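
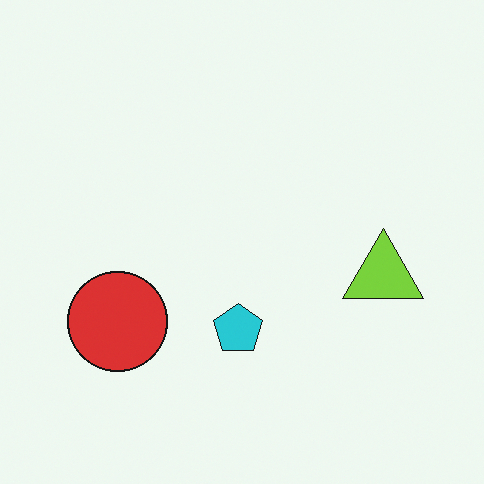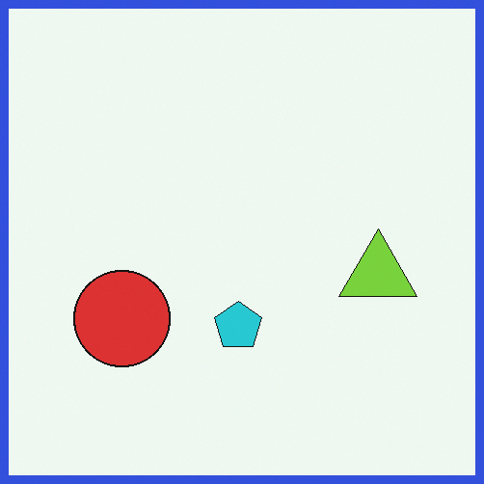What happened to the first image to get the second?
Framed with a blue border.

A solid blue frame runs around the edge of the second image, with the content slightly shrunk inside it.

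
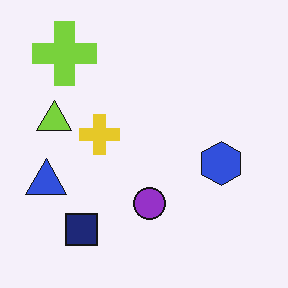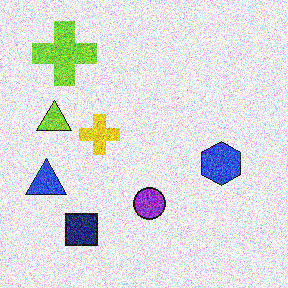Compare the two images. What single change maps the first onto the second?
The second image is the first degraded with a thick layer of grain.

Random speckle covers the whole image, including the flat background.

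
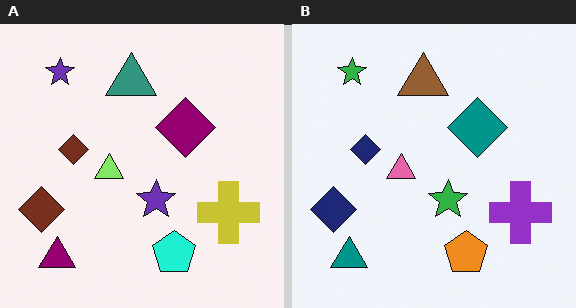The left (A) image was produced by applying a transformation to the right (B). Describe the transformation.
The image was hue-shifted by a moderate amount.

Every shape's color has rotated by the same amount around the hue wheel — a uniform hue shift.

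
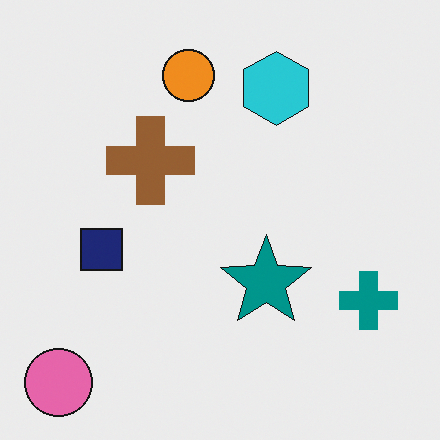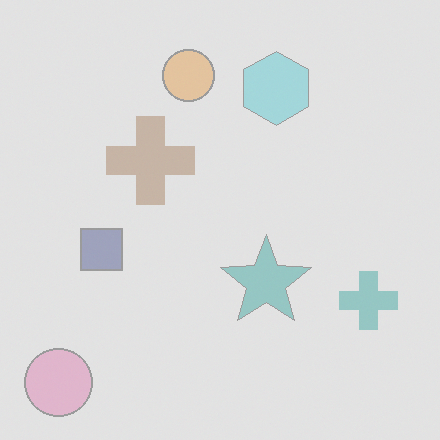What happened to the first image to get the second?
The transformation is: given much lower contrast.

Tones are pushed toward mid-grey across the whole image — a global contrast change.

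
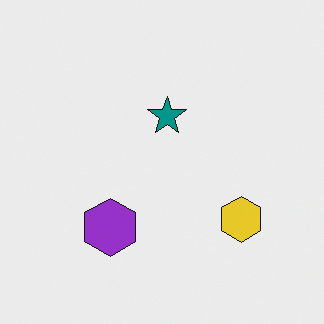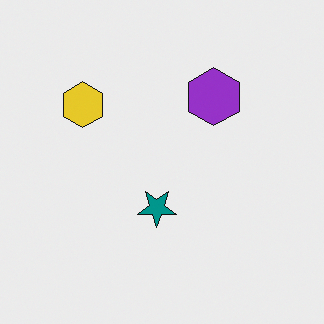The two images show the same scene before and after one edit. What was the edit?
It was rotated 180°.

The yellow hexagon sits in the bottom-right of the first image and the top-left of the second — consistent with a whole-image 180° rotation.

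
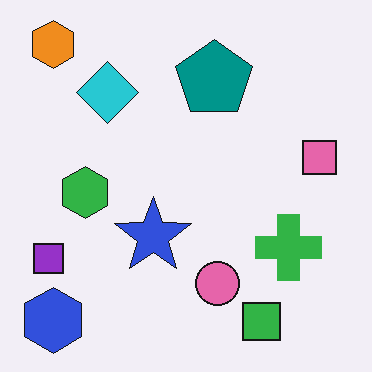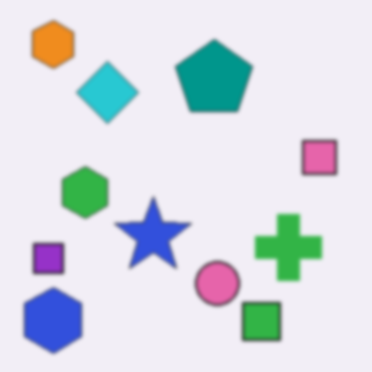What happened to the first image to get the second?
This is the original image slightly softened.

Shape edges and outlines are uniformly softened across the whole image.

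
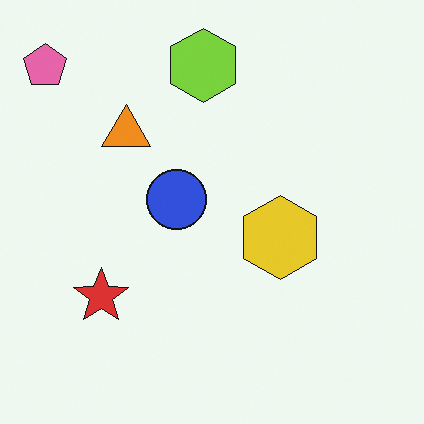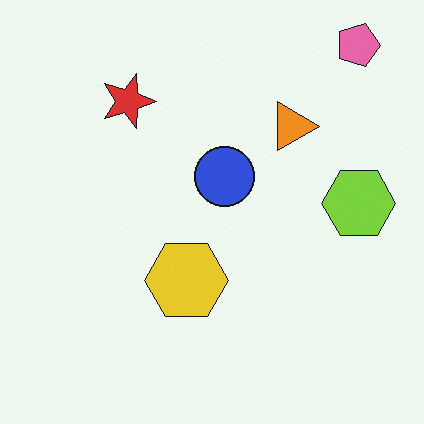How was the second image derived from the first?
Rotated 90° clockwise.

The pink pentagon sits in the top-left of the first image and the top-right of the second — consistent with a whole-image 90° clockwise rotation.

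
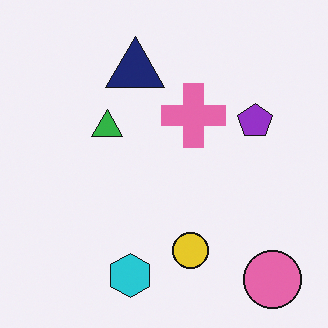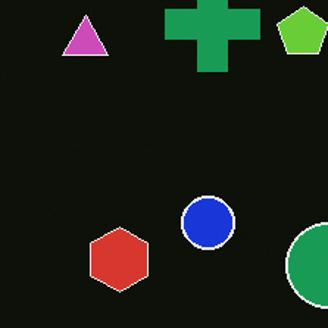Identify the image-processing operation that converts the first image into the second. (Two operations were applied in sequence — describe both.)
It was color-inverted (negative), then cropped slightly and scaled back up.

The light background has become dark and every shape's color is its complement — a photographic negative. The visible shapes are larger and the field of view is narrower; shapes near the original edges may be partly or wholly outside the frame — a crop-and-rescale.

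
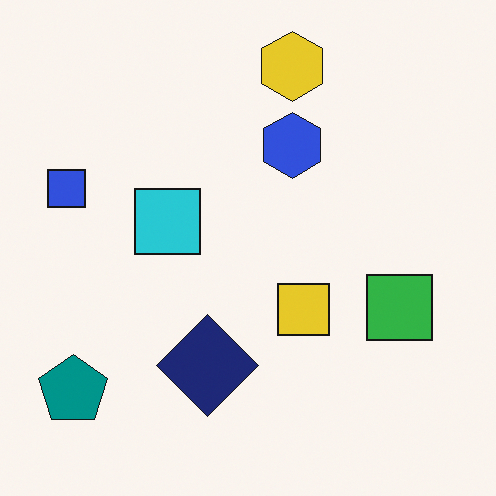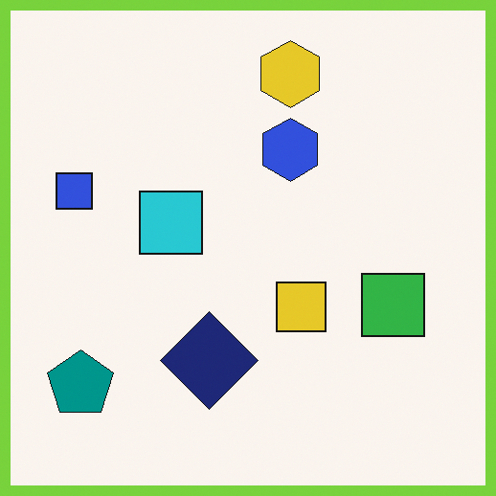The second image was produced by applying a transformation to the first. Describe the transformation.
The image was framed with a lime border.

A solid lime frame runs around the edge of the second image, with the content slightly shrunk inside it.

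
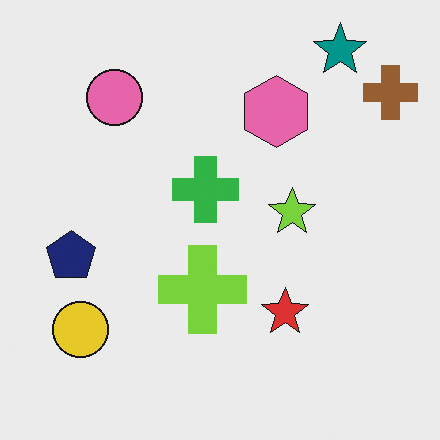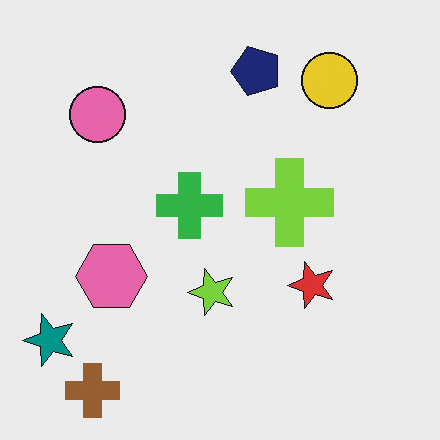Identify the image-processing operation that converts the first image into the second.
The image was transposed (reflected across the top-left ↔ bottom-right diagonal).

Shapes have swapped their row and column positions — what was in the top-right is now in the bottom-left — a diagonal reflection.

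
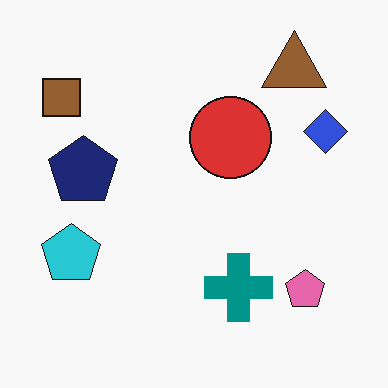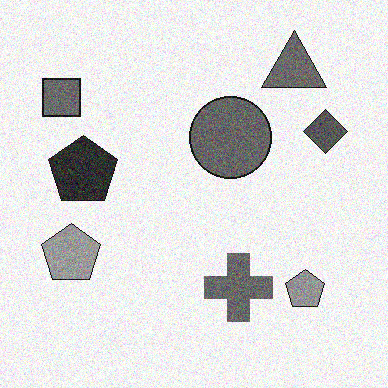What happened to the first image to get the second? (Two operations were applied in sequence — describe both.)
The transformation is: converted to grayscale, then degraded with moderate additive noise.

All color is removed — every shape is now a shade of grey. Random speckle covers the whole image, including the flat background.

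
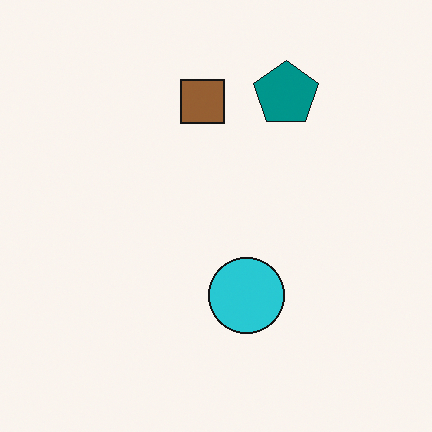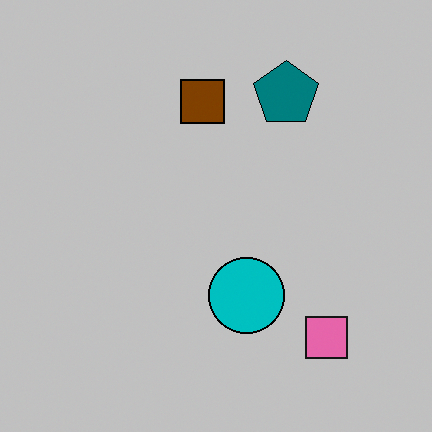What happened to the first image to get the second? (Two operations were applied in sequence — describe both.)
Heavily posterized to just a handful of flat colors, then overlaid with an additional pink square.

Each flat color has snapped to a coarser quantized level — most visibly, the near-white background has dropped to a flat grey. A pink square appears in the second image that is absent from the first.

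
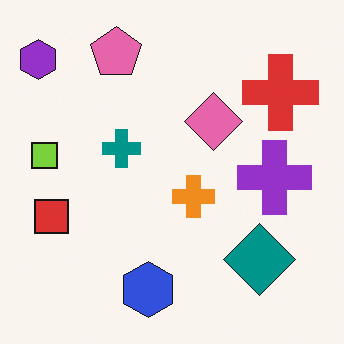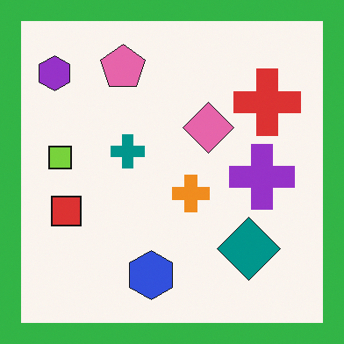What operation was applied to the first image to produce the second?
The transformation is: framed with a green border.

A solid green frame runs around the edge of the second image, with the content slightly shrunk inside it.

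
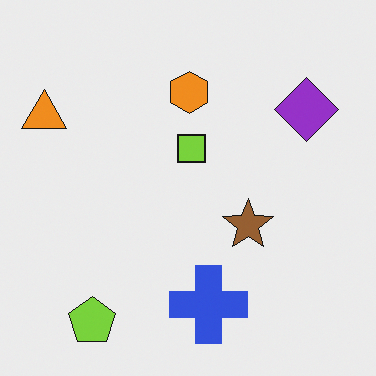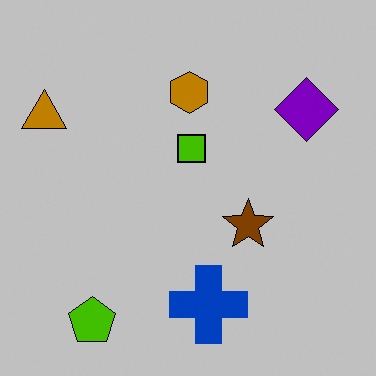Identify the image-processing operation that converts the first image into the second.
The transformation is: heavily posterized to just a handful of flat colors.

Each flat color has snapped to a coarser quantized level — most visibly, the near-white background has dropped to a flat grey.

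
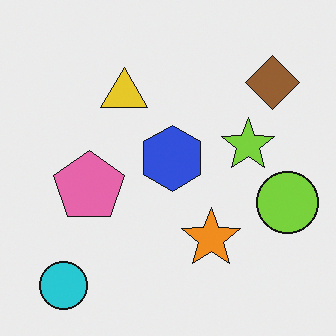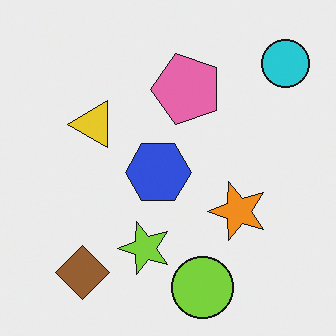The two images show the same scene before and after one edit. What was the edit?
Transposed (reflected across the top-left ↔ bottom-right diagonal).

Shapes have swapped their row and column positions — what was in the top-right is now in the bottom-left — a diagonal reflection.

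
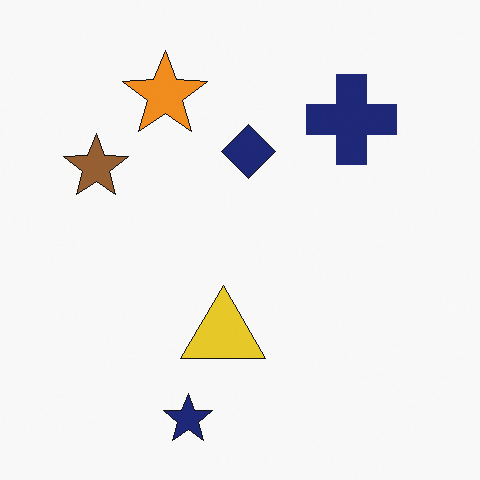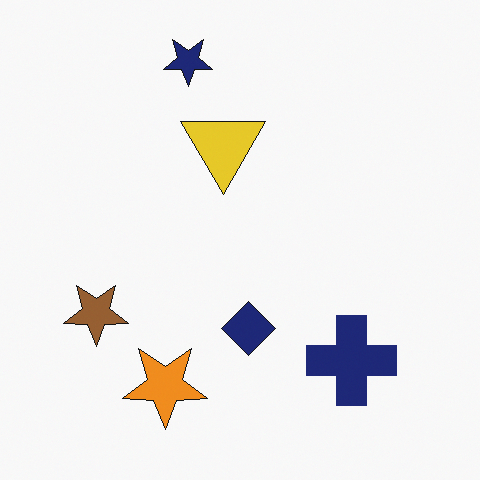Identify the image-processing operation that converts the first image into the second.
The transformation is: flipped vertically (top ↔ bottom).

The navy star is in the bottom of the first image and the top of the second — shapes on opposite sides of the horizontal midline have swapped in a mirror flip.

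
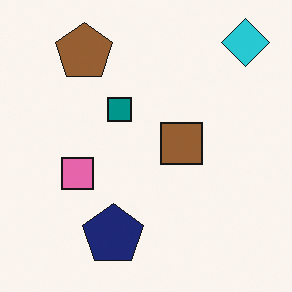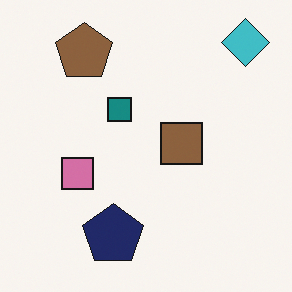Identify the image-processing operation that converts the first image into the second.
Slightly desaturated.

All colors are more muted and greyish — a global saturation change.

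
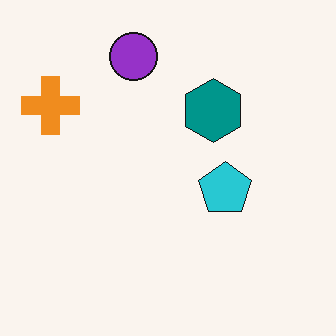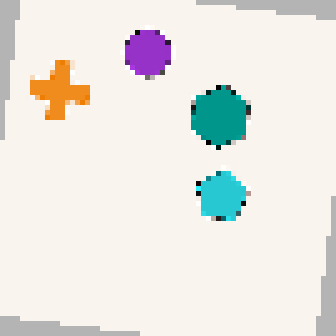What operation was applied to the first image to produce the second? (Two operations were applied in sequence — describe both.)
The second image is the first rotated clockwise by a few degrees, then mildly pixelated.

Every shape is tilted by the same angle and the image corners show triangular fill wedges — a whole-image rotation by a non-right angle. Shapes are reduced to large square blocks; fine edges and outlines are lost — a downscale-then-upscale (mosaic) effect.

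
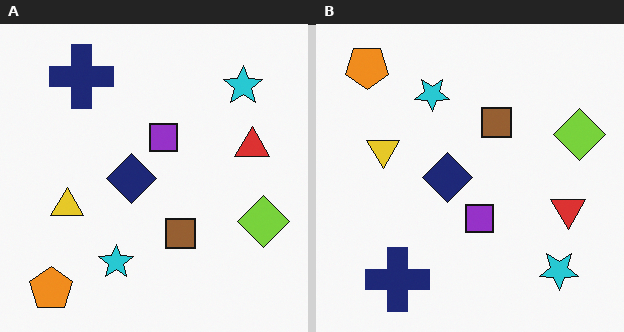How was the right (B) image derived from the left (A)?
It was flipped vertically (top ↔ bottom).

The orange pentagon is in the bottom-left of the left (A) image and the top-left of the right (B) — shapes on opposite sides of the horizontal midline have swapped in a mirror flip.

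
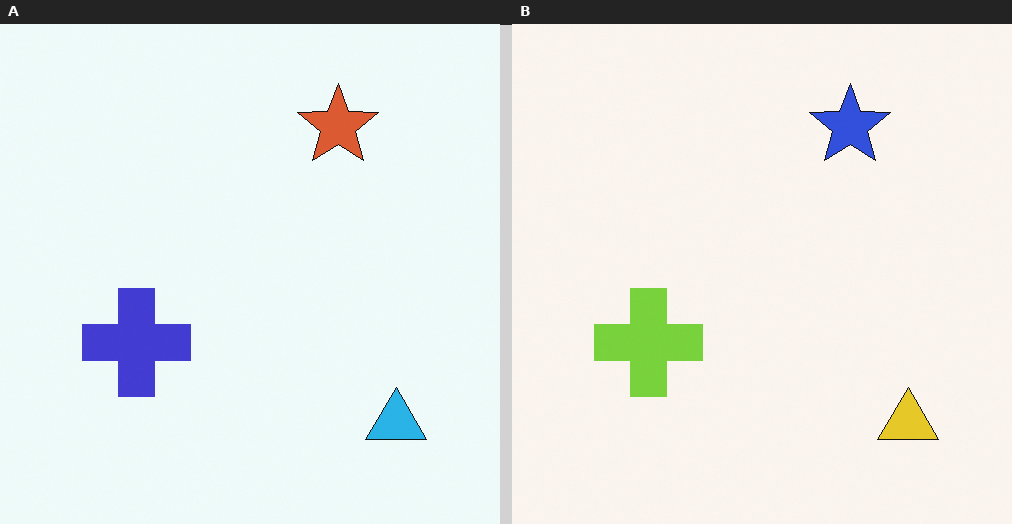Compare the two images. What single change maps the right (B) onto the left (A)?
Hue-shifted noticeably.

Every shape's color has rotated by the same amount around the hue wheel — a uniform hue shift.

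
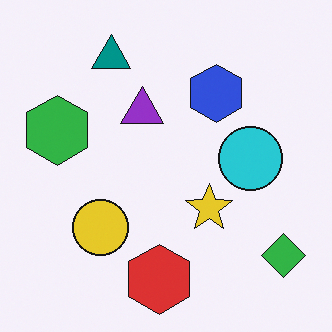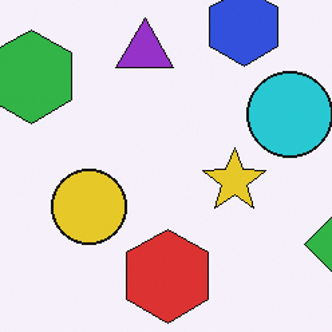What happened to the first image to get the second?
Cropped slightly and scaled back up.

The visible shapes are larger and the field of view is narrower; shapes near the original edges may be partly or wholly outside the frame — a crop-and-rescale.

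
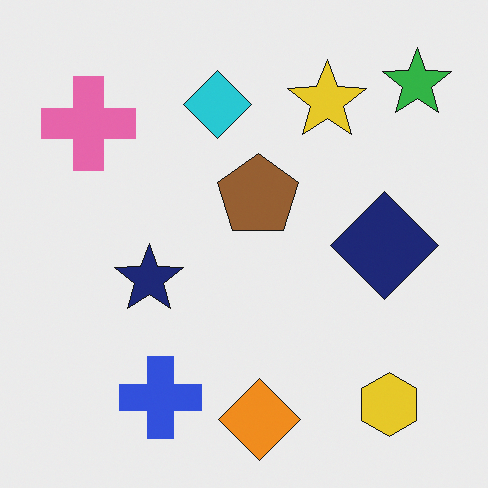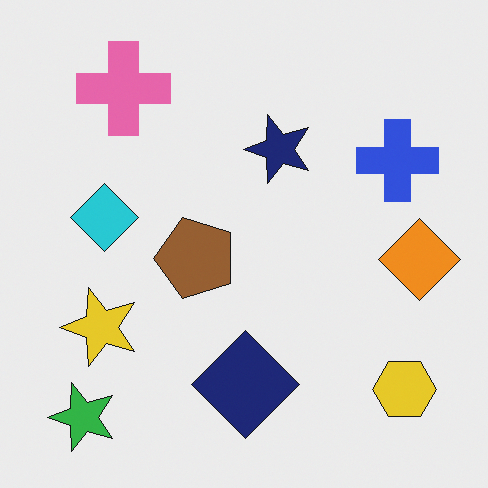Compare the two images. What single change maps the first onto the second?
The transformation is: transposed (reflected across the top-left ↔ bottom-right diagonal).

Shapes have swapped their row and column positions — what was in the top-right is now in the bottom-left — a diagonal reflection.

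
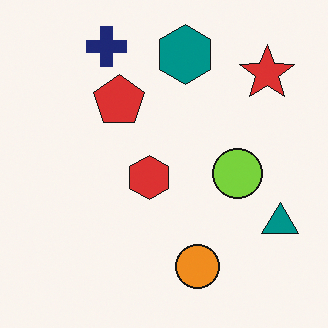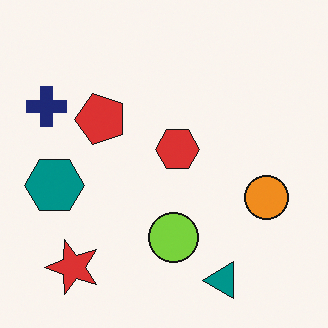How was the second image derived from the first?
Transposed (reflected across the top-left ↔ bottom-right diagonal).

Shapes have swapped their row and column positions — what was in the top-right is now in the bottom-left — a diagonal reflection.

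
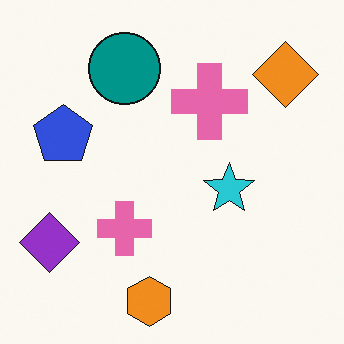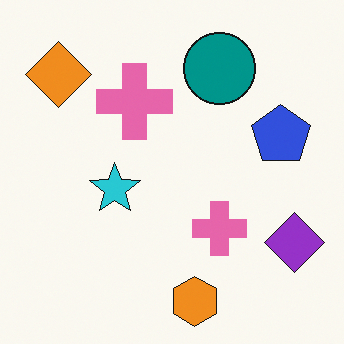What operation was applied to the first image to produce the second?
It was flipped horizontally (left ↔ right).

The purple diamond is in the bottom-left of the first image and the bottom-right of the second — shapes on opposite sides of the vertical midline have swapped in a mirror flip.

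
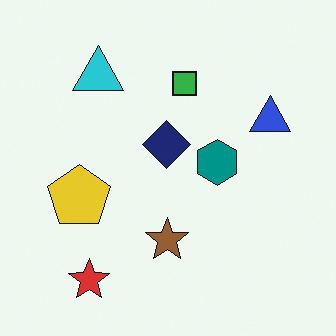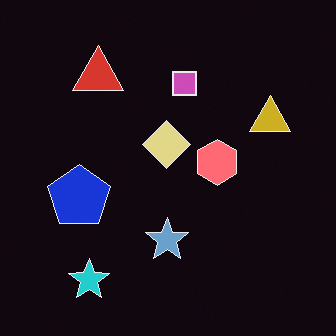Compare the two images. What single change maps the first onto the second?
Color-inverted (negative).

The light background has become dark and every shape's color is its complement — a photographic negative.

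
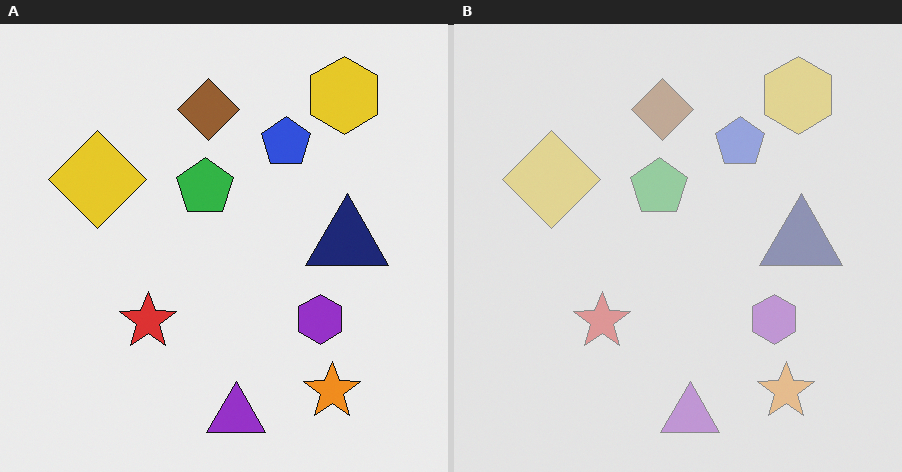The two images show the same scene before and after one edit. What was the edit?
Given much lower contrast.

Tones are pushed toward mid-grey across the whole image — a global contrast change.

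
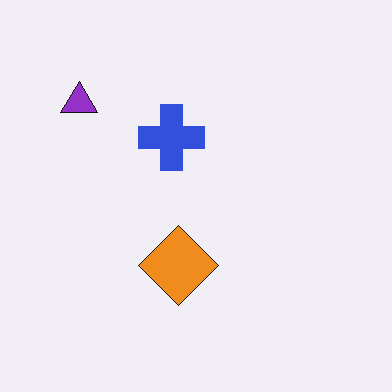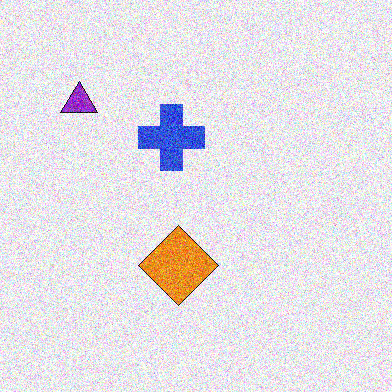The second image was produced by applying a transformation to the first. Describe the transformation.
The image was degraded with a thick layer of grain.

Random speckle covers the whole image, including the flat background.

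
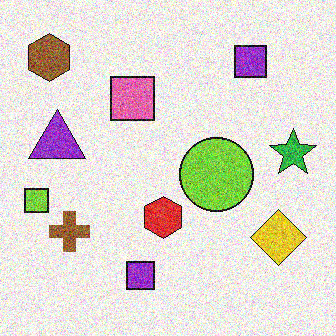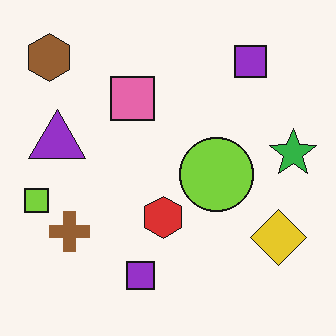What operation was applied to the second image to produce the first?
The image was degraded with strong gaussian noise.

Random speckle covers the whole image, including the flat background.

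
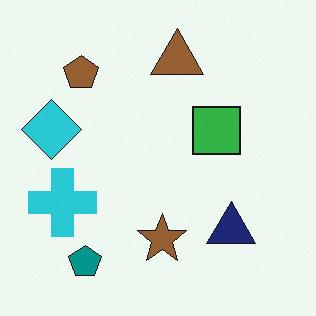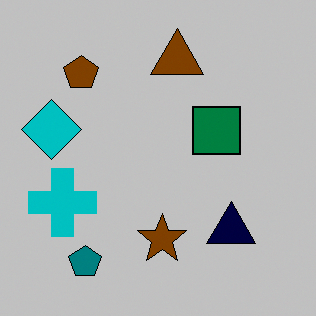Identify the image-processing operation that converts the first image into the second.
It was heavily posterized to just a handful of flat colors.

Each flat color has snapped to a coarser quantized level — most visibly, the near-white background has dropped to a flat grey.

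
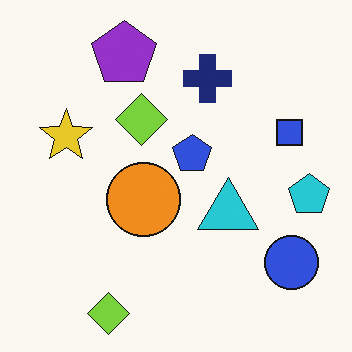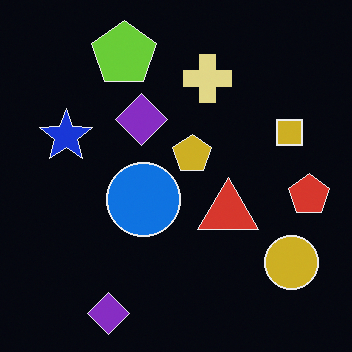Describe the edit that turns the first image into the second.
The second image is the first color-inverted (negative).

The light background has become dark and every shape's color is its complement — a photographic negative.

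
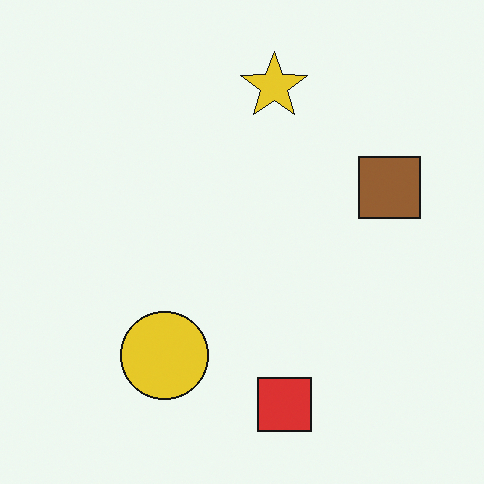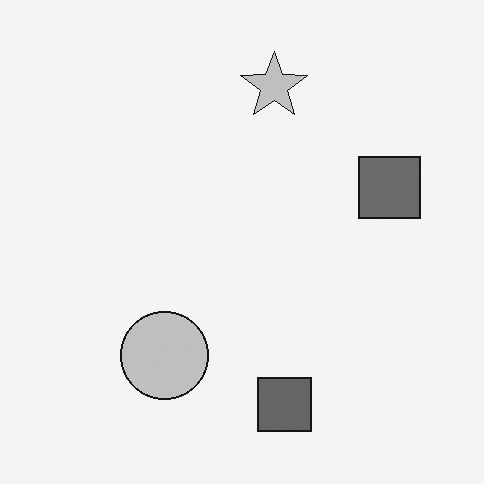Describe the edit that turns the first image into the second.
It was converted to grayscale.

All color is removed — every shape is now a shade of grey.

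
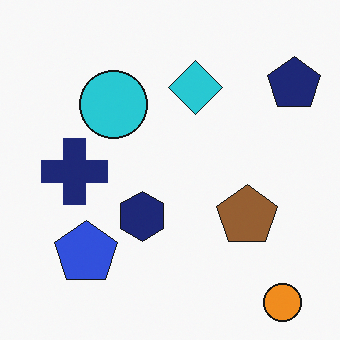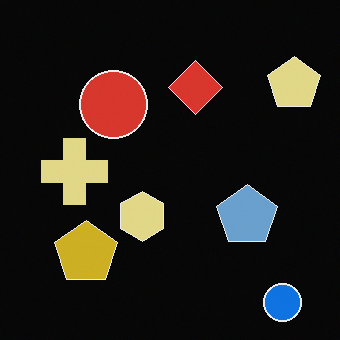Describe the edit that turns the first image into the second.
The image was color-inverted (negative).

The light background has become dark and every shape's color is its complement — a photographic negative.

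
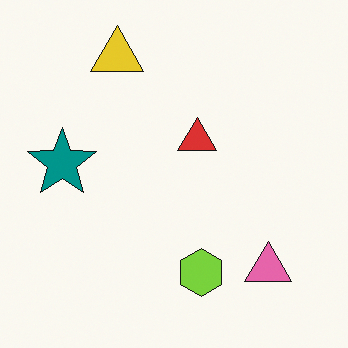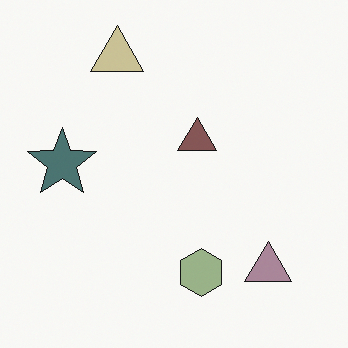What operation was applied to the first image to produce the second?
This is the original image heavily desaturated.

All colors are more muted and greyish — a global saturation change.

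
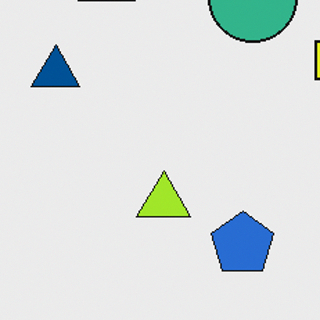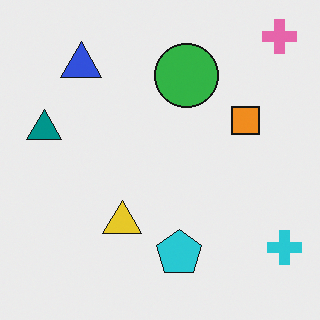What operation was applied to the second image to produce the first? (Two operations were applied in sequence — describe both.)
Hue-shifted by a small amount, then cropped to a modestly smaller region and rescaled.

Every shape's color has rotated by the same amount around the hue wheel — a uniform hue shift. The visible shapes are larger and the field of view is narrower; shapes near the original edges may be partly or wholly outside the frame — a crop-and-rescale.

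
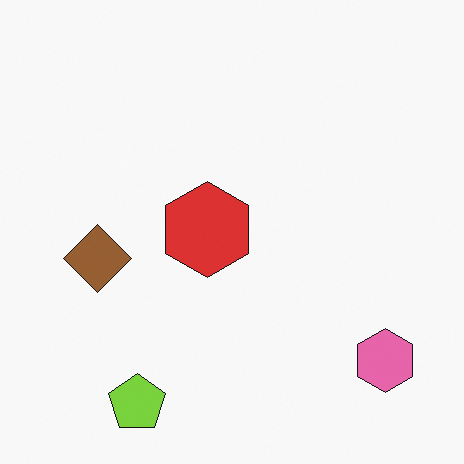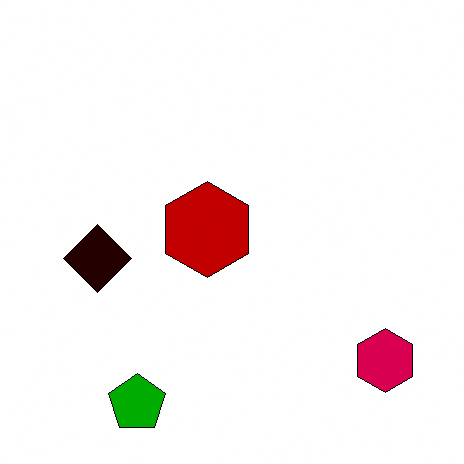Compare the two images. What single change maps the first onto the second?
The second image is the first given much higher contrast.

Tones are pushed away from mid-grey across the whole image — a global contrast change.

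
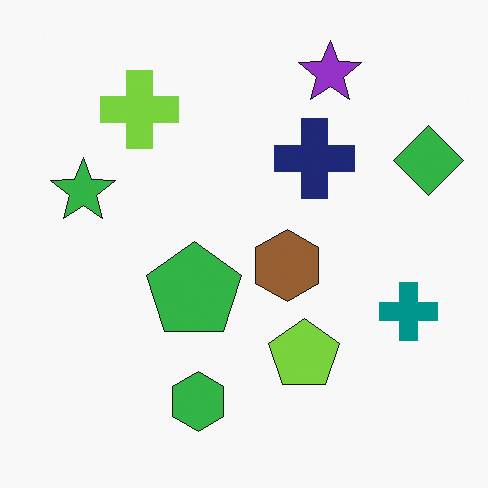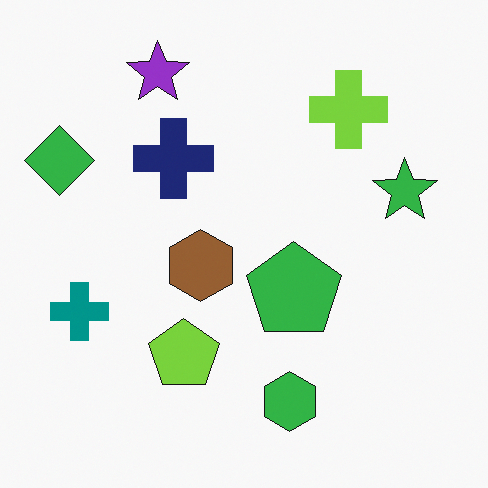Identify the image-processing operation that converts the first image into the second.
This is the original image flipped horizontally (left ↔ right).

The green diamond is in the top-right of the first image and the top-left of the second — shapes on opposite sides of the vertical midline have swapped in a mirror flip.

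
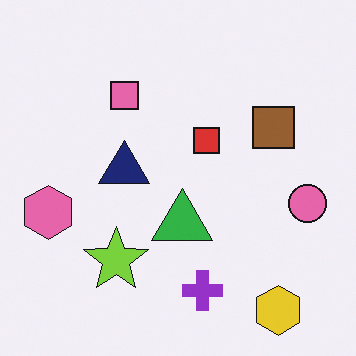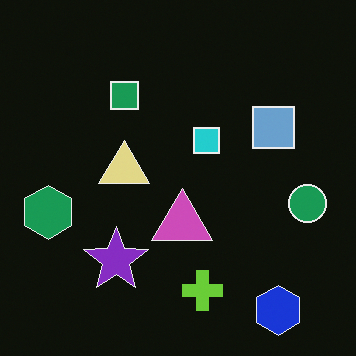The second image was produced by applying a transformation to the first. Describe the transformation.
The second image is the first color-inverted (negative).

The light background has become dark and every shape's color is its complement — a photographic negative.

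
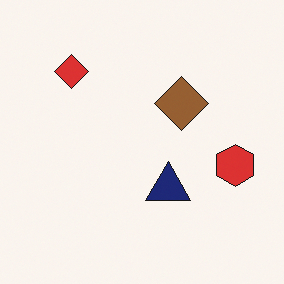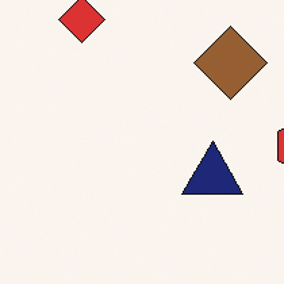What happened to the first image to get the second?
The second image is the first cropped slightly and scaled back up.

The visible shapes are larger and the field of view is narrower; shapes near the original edges may be partly or wholly outside the frame — a crop-and-rescale.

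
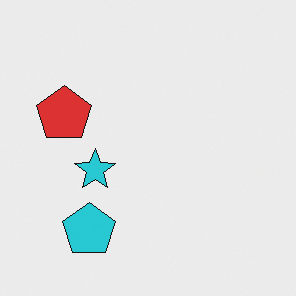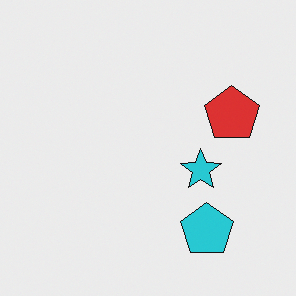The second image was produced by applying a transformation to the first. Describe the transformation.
Flipped horizontally (left ↔ right).

The red pentagon is in the left of the first image and the right of the second — shapes on opposite sides of the vertical midline have swapped in a mirror flip.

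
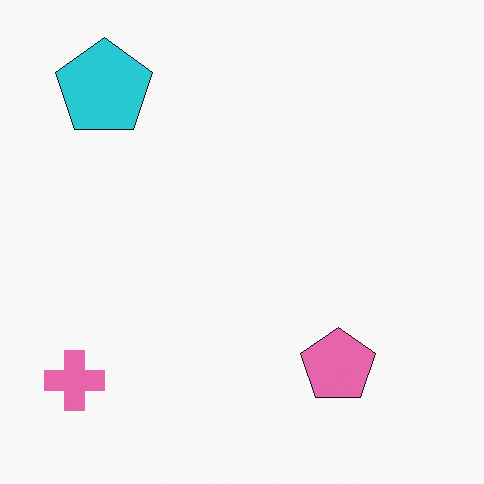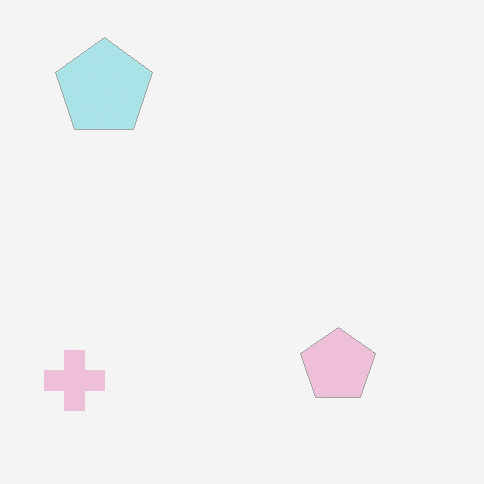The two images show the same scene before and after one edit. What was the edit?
The image was given much lower contrast.

Tones are pushed toward mid-grey across the whole image — a global contrast change.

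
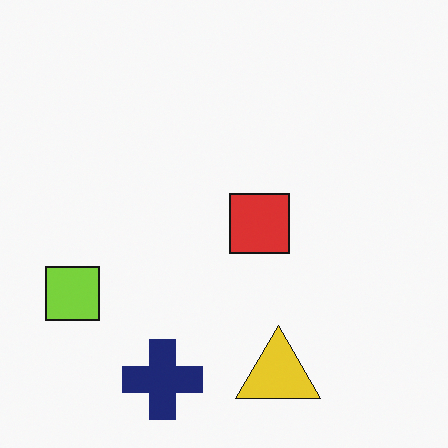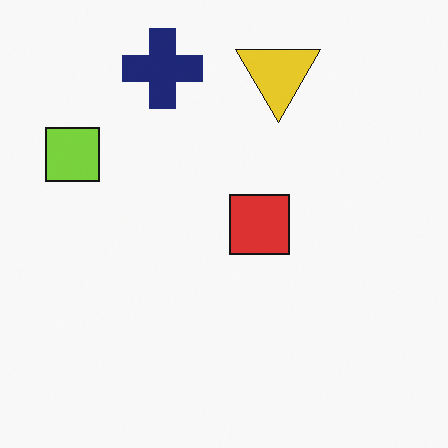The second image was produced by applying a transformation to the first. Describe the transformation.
The second image is the first flipped vertically (top ↔ bottom).

The navy cross is in the bottom of the first image and the top of the second — shapes on opposite sides of the horizontal midline have swapped in a mirror flip.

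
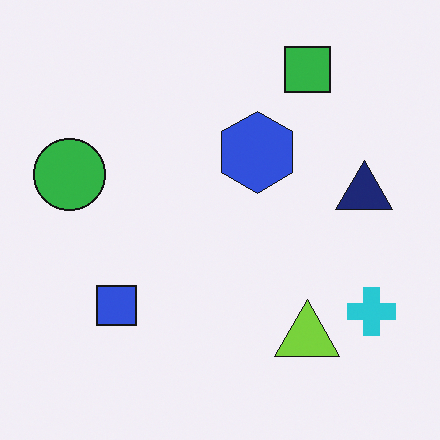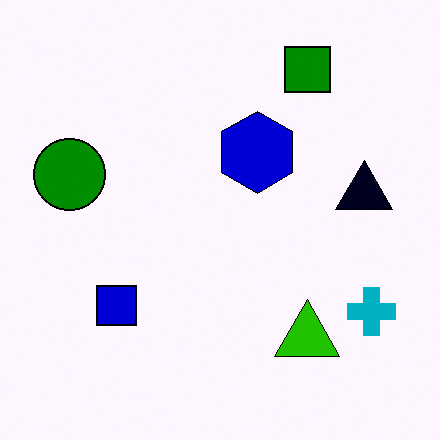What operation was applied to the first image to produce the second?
It was given much higher contrast.

Tones are pushed away from mid-grey across the whole image — a global contrast change.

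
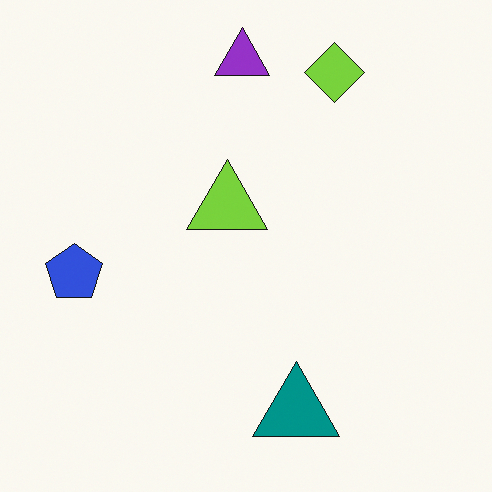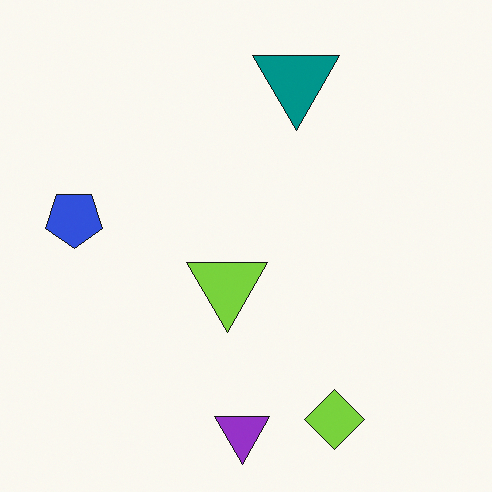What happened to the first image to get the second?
The transformation is: flipped vertically (top ↔ bottom).

The purple triangle is in the top of the first image and the bottom of the second — shapes on opposite sides of the horizontal midline have swapped in a mirror flip.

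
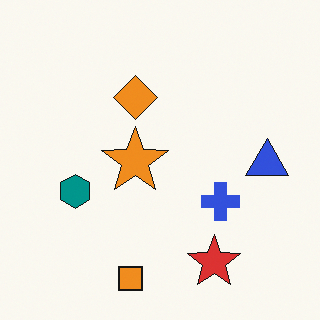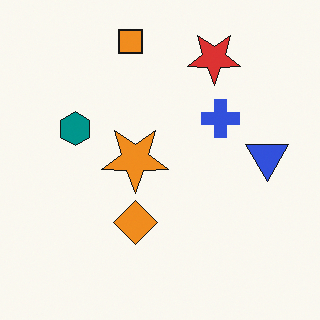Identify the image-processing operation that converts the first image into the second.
It was flipped vertically (top ↔ bottom).

The orange square is in the bottom of the first image and the top of the second — shapes on opposite sides of the horizontal midline have swapped in a mirror flip.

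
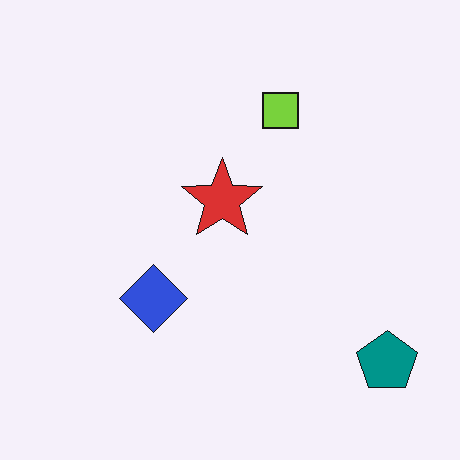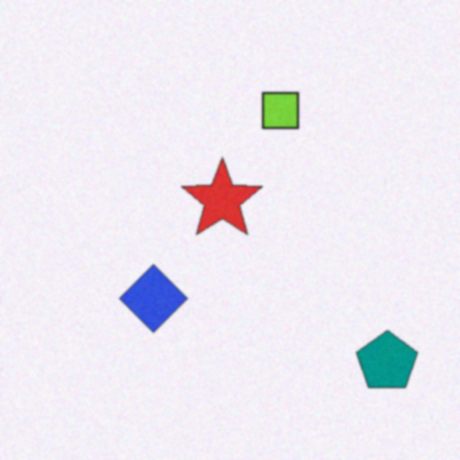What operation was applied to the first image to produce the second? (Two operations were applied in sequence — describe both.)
It was degraded with subtle gaussian noise, then slightly softened.

Random speckle covers the whole image, including the flat background. Shape edges and outlines are uniformly softened across the whole image.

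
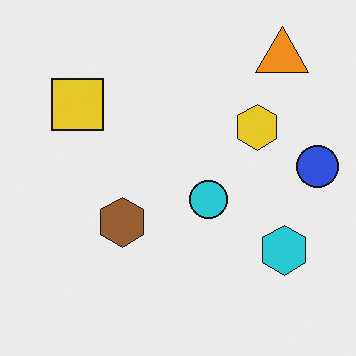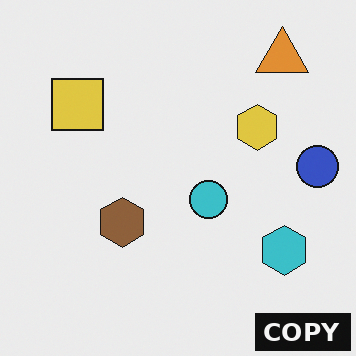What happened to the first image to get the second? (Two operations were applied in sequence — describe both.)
Slightly desaturated, then watermarked with the text "COPY" in the lower-right corner.

All colors are more muted and greyish — a global saturation change. A dark label reading "COPY" appears in the lower-right corner.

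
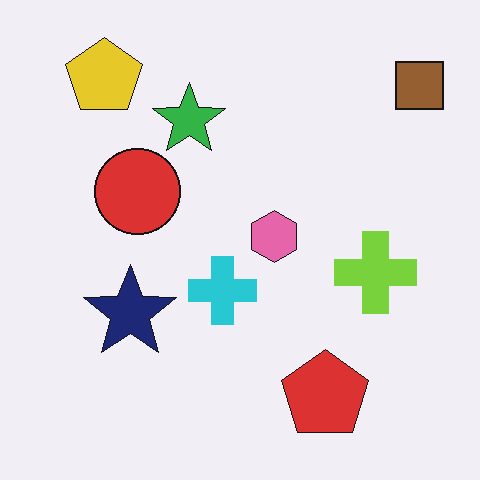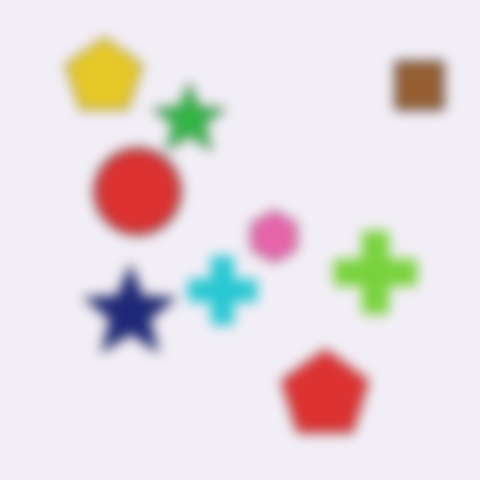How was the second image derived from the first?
This is the original image strongly gaussian-blurred.

Shape edges and outlines are uniformly softened across the whole image.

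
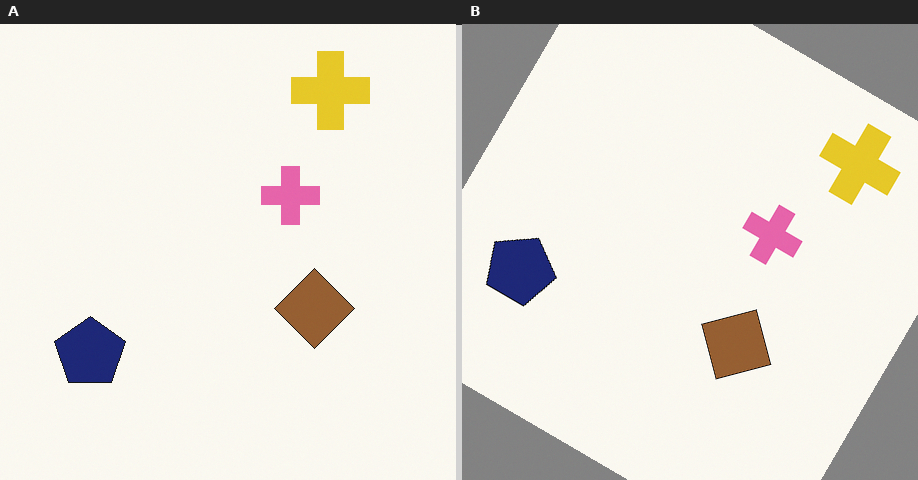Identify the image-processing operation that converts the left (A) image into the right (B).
The transformation is: rotated clockwise by a large amount — several tens of degrees.

Every shape is tilted by the same angle and the image corners show triangular fill wedges — a whole-image rotation by a non-right angle.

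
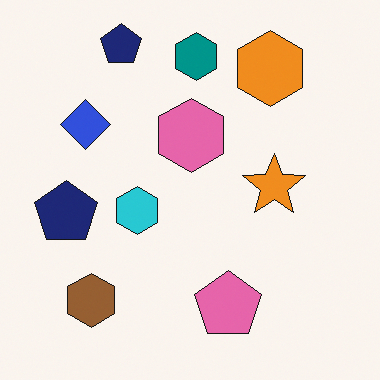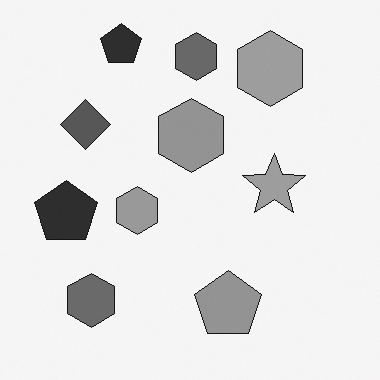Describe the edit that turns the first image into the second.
The transformation is: converted to grayscale.

All color is removed — every shape is now a shade of grey.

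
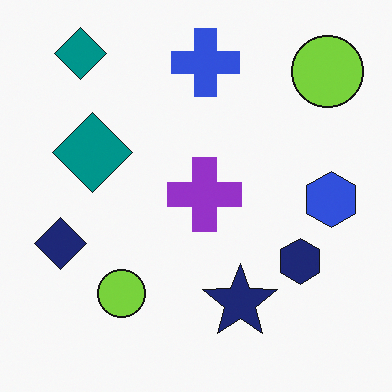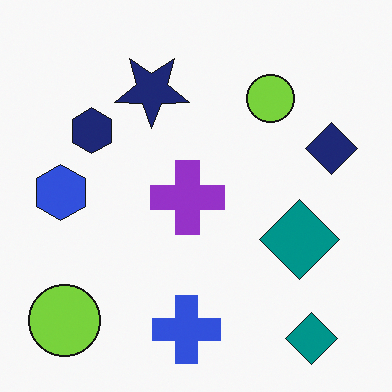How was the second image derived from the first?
The second image is the first rotated 180°.

The navy diamond sits in the left of the first image and the right of the second — consistent with a whole-image 180° rotation.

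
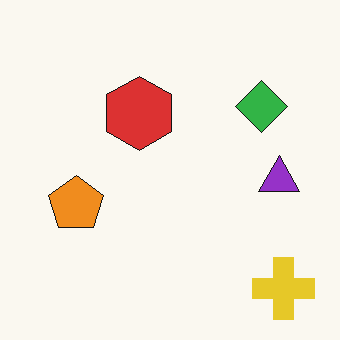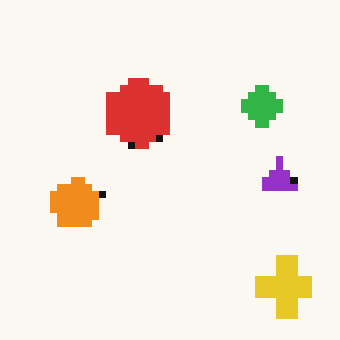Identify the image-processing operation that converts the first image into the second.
The second image is the first pixelated into visible square blocks.

Shapes are reduced to large square blocks; fine edges and outlines are lost — a downscale-then-upscale (mosaic) effect.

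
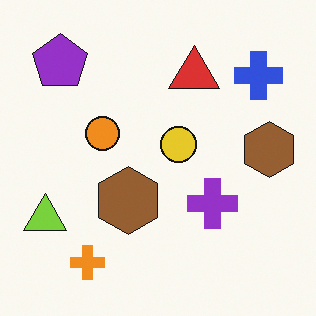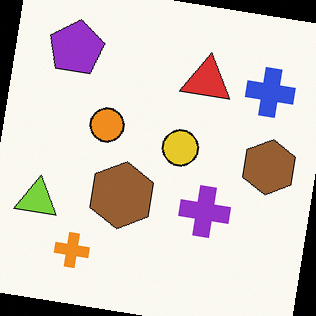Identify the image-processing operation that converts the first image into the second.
The image was rotated clockwise by a few degrees.

Every shape is tilted by the same angle and the image corners show triangular fill wedges — a whole-image rotation by a non-right angle.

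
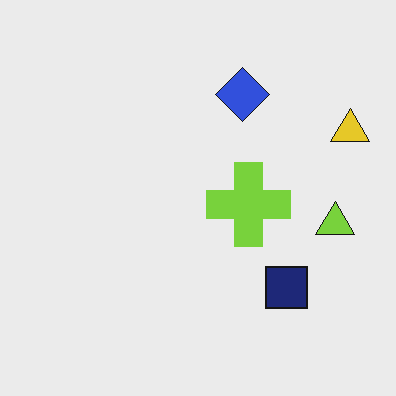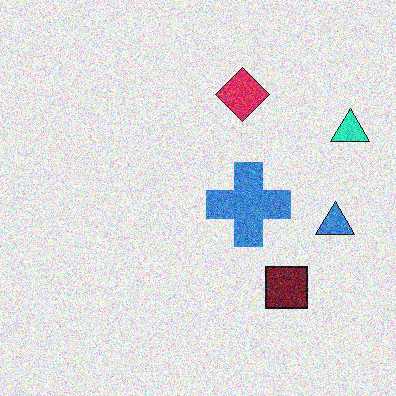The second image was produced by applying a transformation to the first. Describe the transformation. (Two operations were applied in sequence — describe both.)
The second image is the first hue-shifted noticeably, then degraded with heavy additive noise.

Every shape's color has rotated by the same amount around the hue wheel — a uniform hue shift. Random speckle covers the whole image, including the flat background.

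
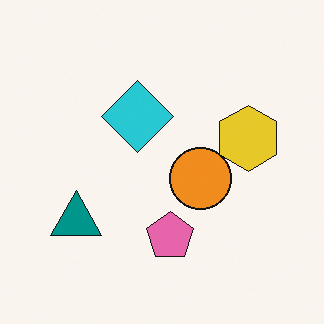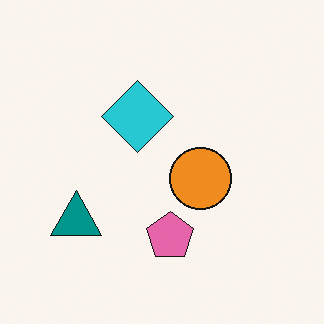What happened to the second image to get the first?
It was overlaid with an additional yellow hexagon.

A yellow hexagon appears in the first image that is absent from the second.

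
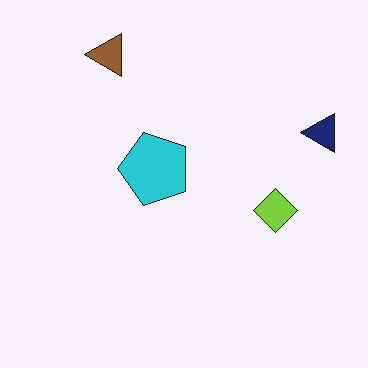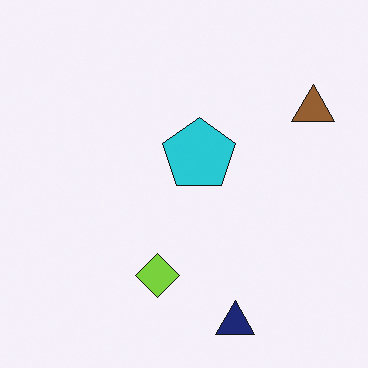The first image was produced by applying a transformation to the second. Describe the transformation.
The image was rotated 90° counter-clockwise.

The brown triangle sits in the top-right of the second image and the top-left of the first — consistent with a whole-image 90° counter-clockwise rotation.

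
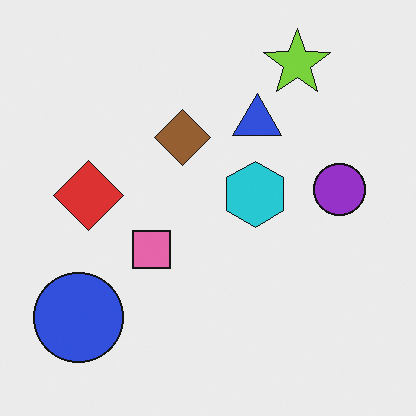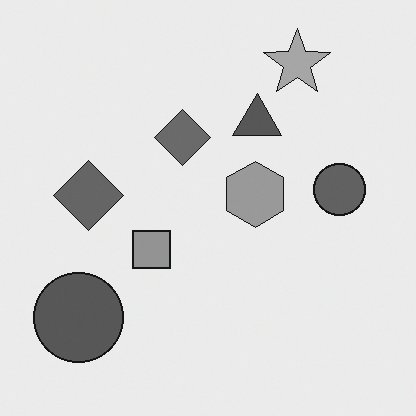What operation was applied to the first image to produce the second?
It was converted to grayscale.

All color is removed — every shape is now a shade of grey.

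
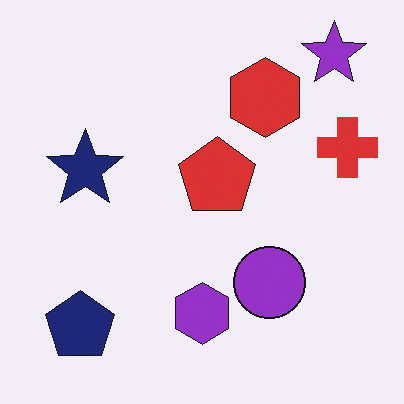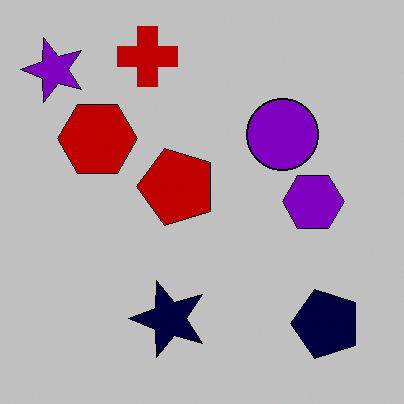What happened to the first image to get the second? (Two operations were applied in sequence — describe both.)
It was heavily posterized to just a handful of flat colors, then rotated 90° counter-clockwise.

Each flat color has snapped to a coarser quantized level — most visibly, the near-white background has dropped to a flat grey. The purple star sits in the top-right of the first image and the top-left of the second — consistent with a whole-image 90° counter-clockwise rotation.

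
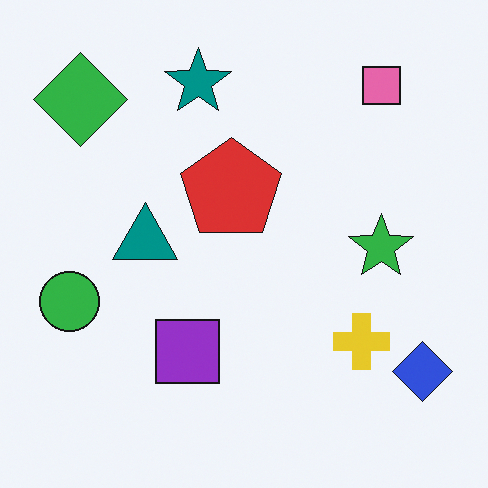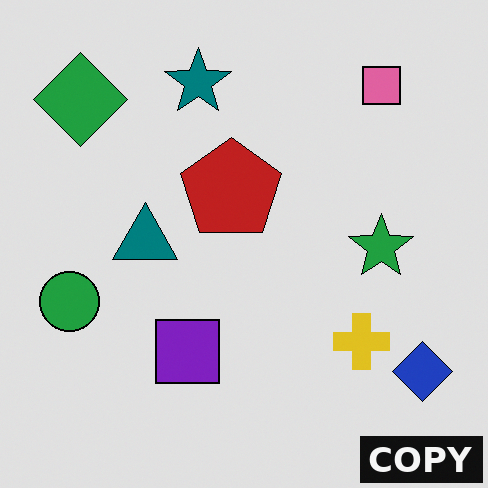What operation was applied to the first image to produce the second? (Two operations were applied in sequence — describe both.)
The image was posterized to a reduced palette, then watermarked with the text "COPY" in the lower-right corner.

Each flat color has snapped to a coarser quantized level — most visibly, the near-white background has dropped to a flat grey. A dark label reading "COPY" appears in the lower-right corner.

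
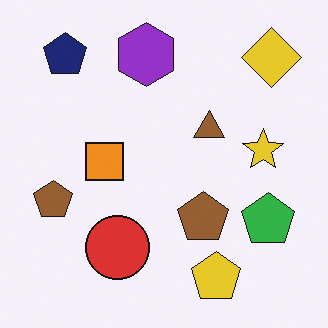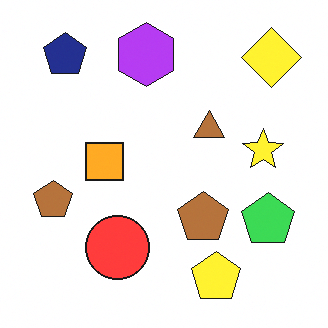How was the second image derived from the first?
The transformation is: slightly brightened.

Every pixel — background and shapes alike — is uniformly brightened.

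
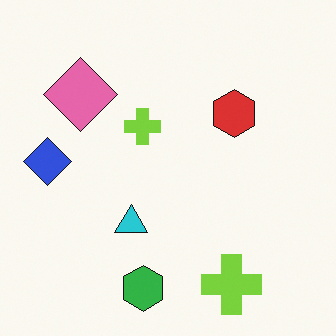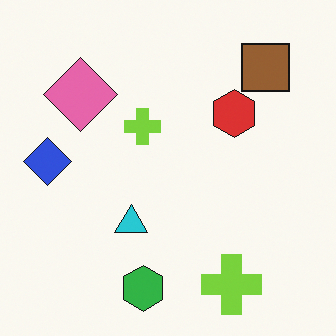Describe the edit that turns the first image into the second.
It was overlaid with an additional brown square.

A brown square appears in the second image that is absent from the first.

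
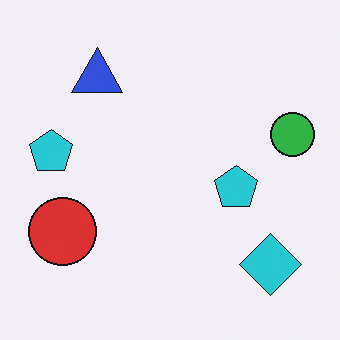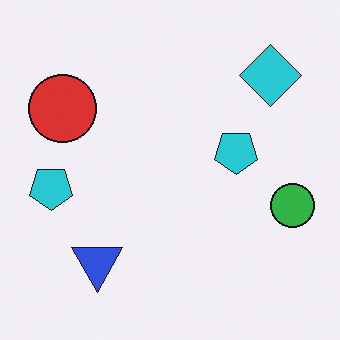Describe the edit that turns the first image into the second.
The transformation is: flipped vertically (top ↔ bottom).

The cyan diamond is in the bottom-right of the first image and the top-right of the second — shapes on opposite sides of the horizontal midline have swapped in a mirror flip.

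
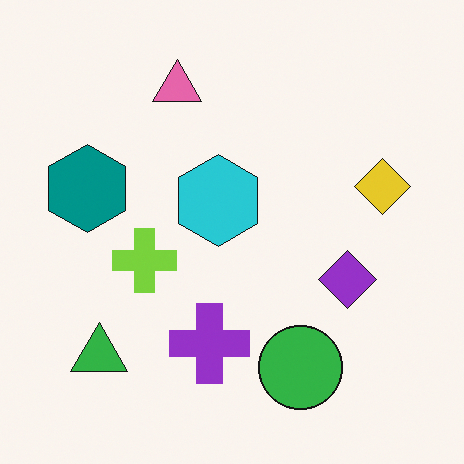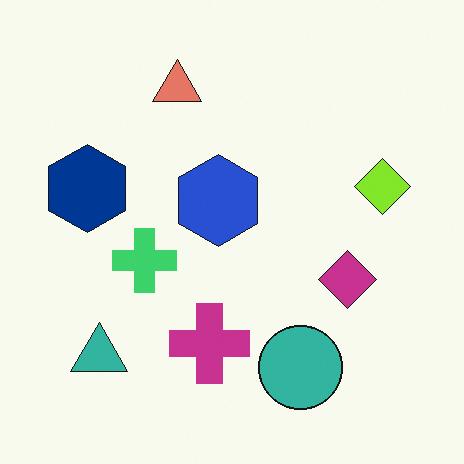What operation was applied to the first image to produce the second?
Hue-shifted slightly.

Every shape's color has rotated by the same amount around the hue wheel — a uniform hue shift.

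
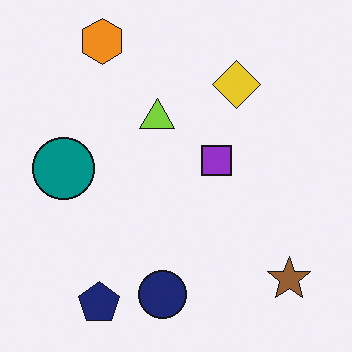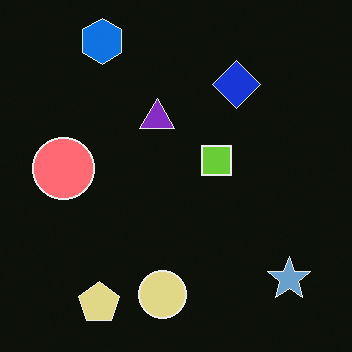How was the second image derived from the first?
Color-inverted (negative).

The light background has become dark and every shape's color is its complement — a photographic negative.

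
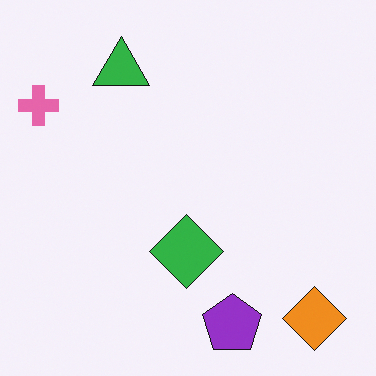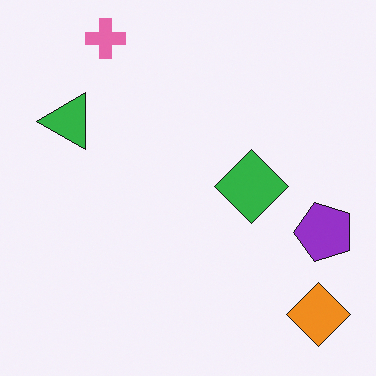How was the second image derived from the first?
This is the original image transposed (reflected across the top-left ↔ bottom-right diagonal).

Shapes have swapped their row and column positions — what was in the top-right is now in the bottom-left — a diagonal reflection.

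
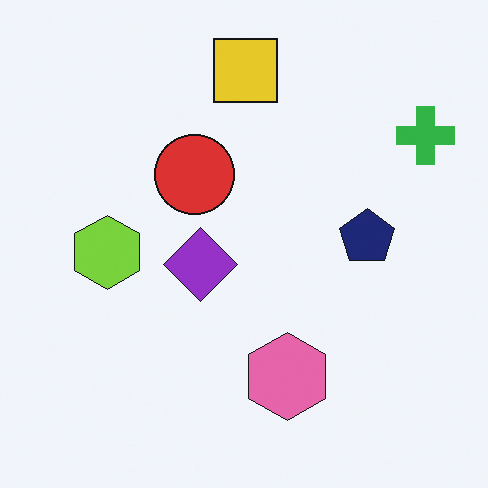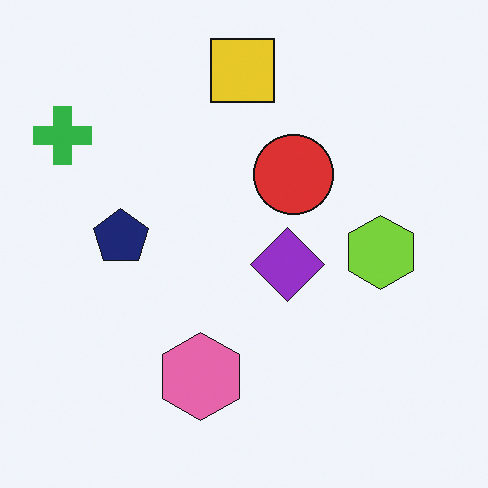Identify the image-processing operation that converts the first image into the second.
It was flipped horizontally (left ↔ right).

The green cross is in the top-right of the first image and the top-left of the second — shapes on opposite sides of the vertical midline have swapped in a mirror flip.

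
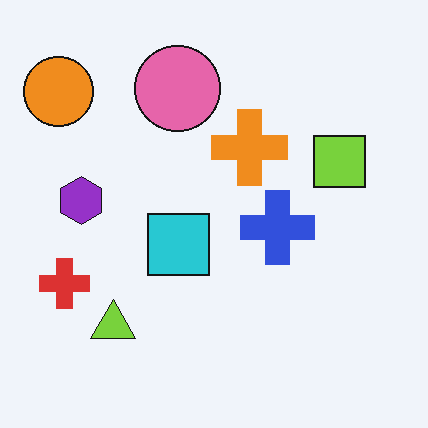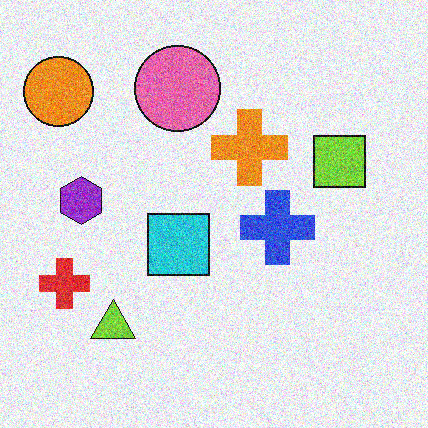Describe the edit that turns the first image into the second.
This is the original image degraded with a thick layer of grain.

Random speckle covers the whole image, including the flat background.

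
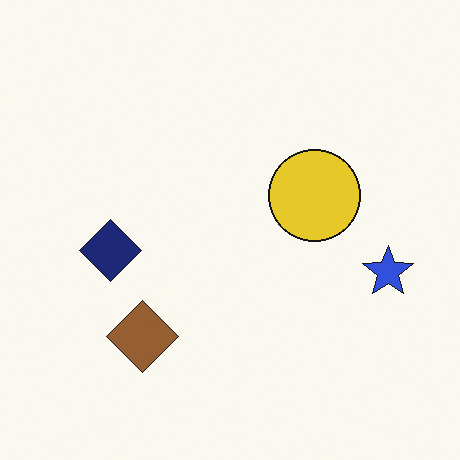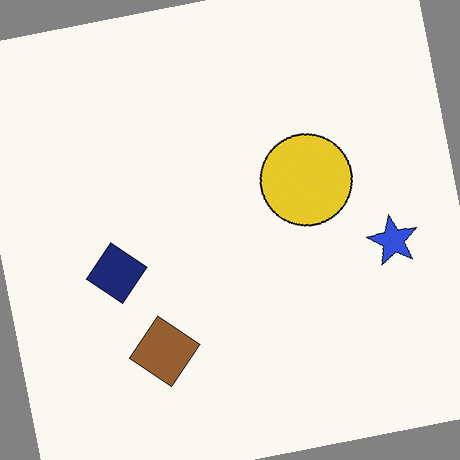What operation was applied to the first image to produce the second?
Rotated counter-clockwise by a slight angle.

Every shape is tilted by the same angle and the image corners show triangular fill wedges — a whole-image rotation by a non-right angle.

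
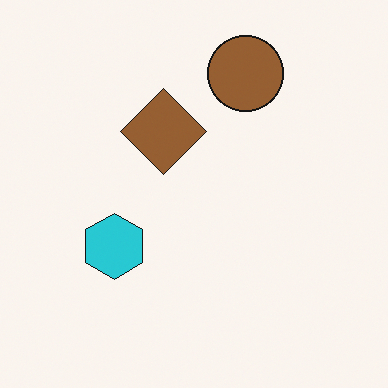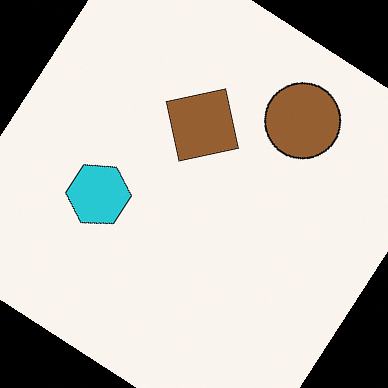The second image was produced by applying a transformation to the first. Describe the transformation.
The second image is the first rotated clockwise by a large amount — several tens of degrees.

Every shape is tilted by the same angle and the image corners show triangular fill wedges — a whole-image rotation by a non-right angle.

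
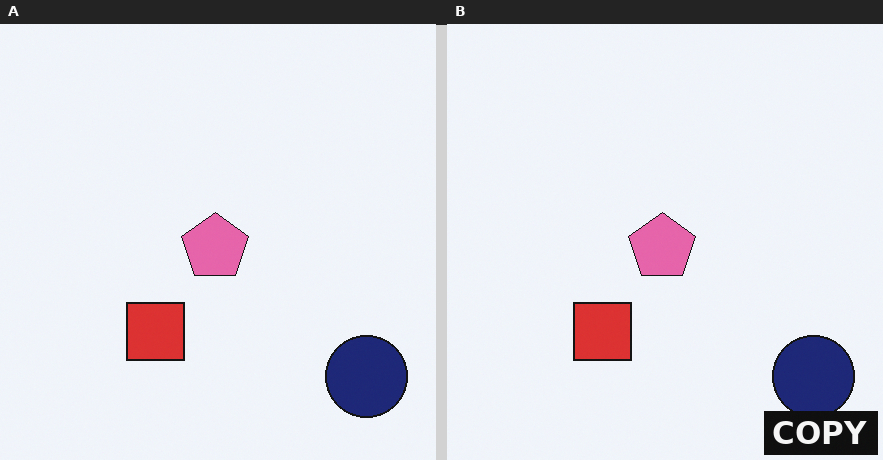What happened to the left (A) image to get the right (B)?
It was watermarked with the text "COPY" in the lower-right corner.

A dark label reading "COPY" appears in the lower-right corner.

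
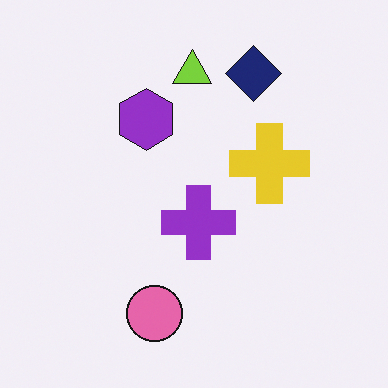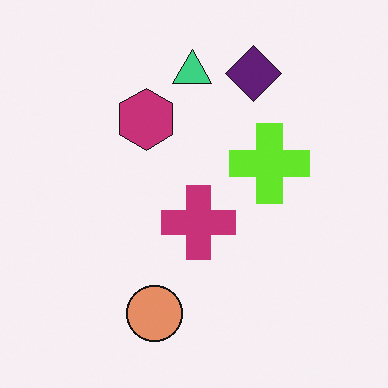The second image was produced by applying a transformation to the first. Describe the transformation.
The transformation is: hue-shifted slightly.

Every shape's color has rotated by the same amount around the hue wheel — a uniform hue shift.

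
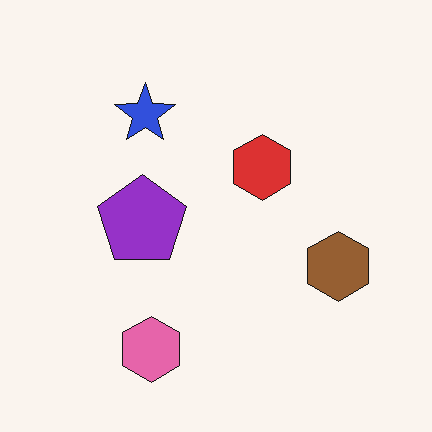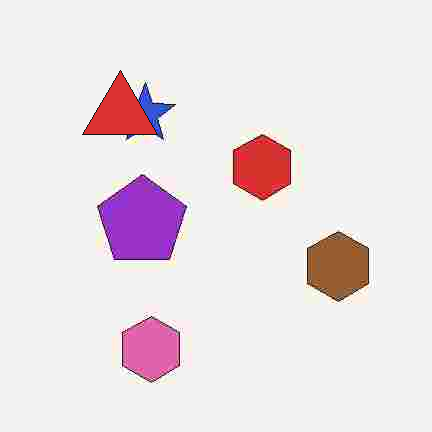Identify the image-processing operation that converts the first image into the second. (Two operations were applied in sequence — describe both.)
This is the original image heavily JPEG-compressed with obvious blocking artifacts, then overlaid with an additional red triangle.

Blocky 8×8 compression artifacts appear around shape edges and the flat background shows ringing — characteristic JPEG degradation. A red triangle appears in the second image that is absent from the first.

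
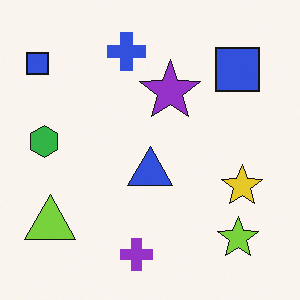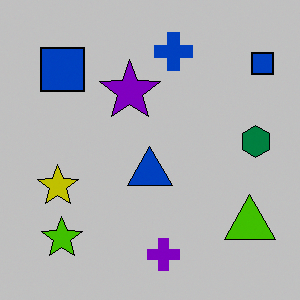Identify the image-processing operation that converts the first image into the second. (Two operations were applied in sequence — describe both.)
The transformation is: heavily posterized to just a handful of flat colors, then flipped horizontally (left ↔ right).

Each flat color has snapped to a coarser quantized level — most visibly, the near-white background has dropped to a flat grey. The green hexagon is in the left of the first image and the right of the second — shapes on opposite sides of the vertical midline have swapped in a mirror flip.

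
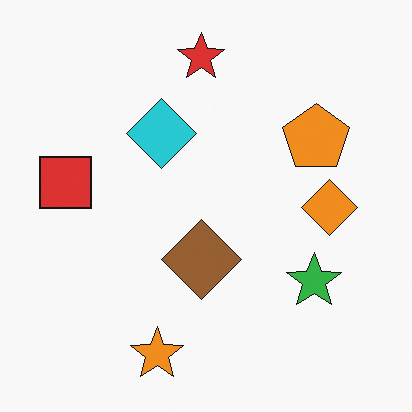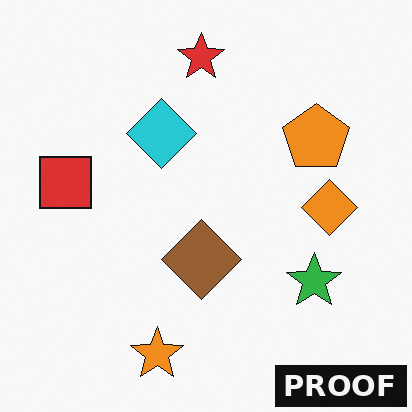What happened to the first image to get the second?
The transformation is: watermarked with the text "PROOF" in the lower-right corner.

A dark label reading "PROOF" appears in the lower-right corner.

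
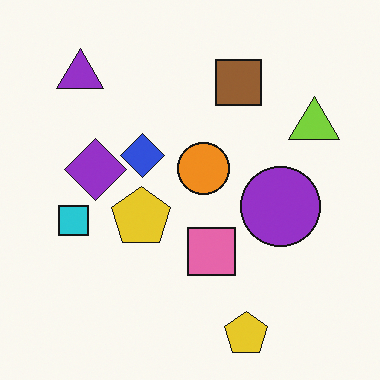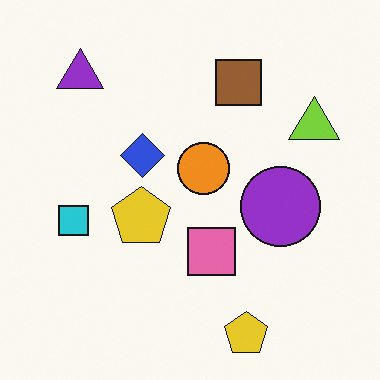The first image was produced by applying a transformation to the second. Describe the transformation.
Overlaid with an additional purple diamond.

A purple diamond appears in the first image that is absent from the second.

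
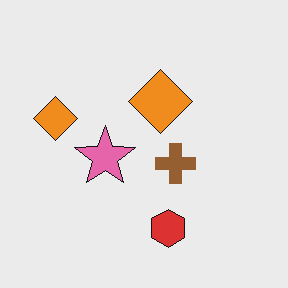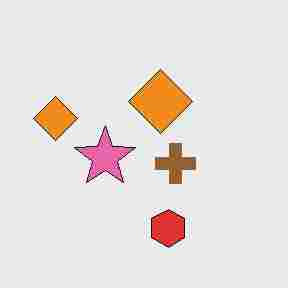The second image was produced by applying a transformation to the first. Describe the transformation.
The transformation is: degraded with heavy JPEG compression.

Blocky 8×8 compression artifacts appear around shape edges and the flat background shows ringing — characteristic JPEG degradation.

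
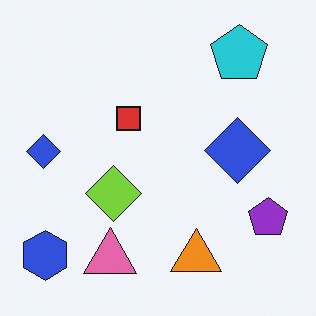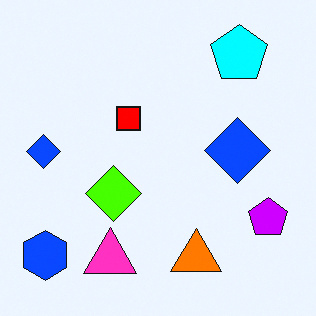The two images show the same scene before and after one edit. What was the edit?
Heavily oversaturated.

All colors are more vivid — a global saturation change.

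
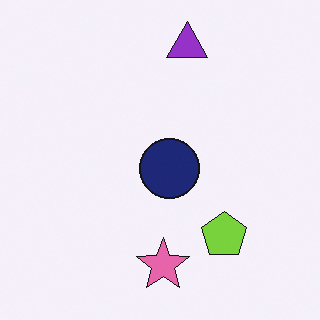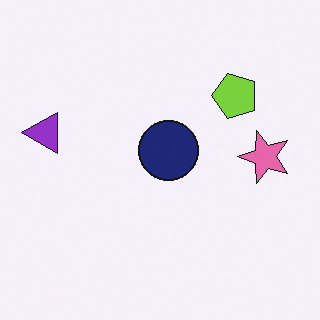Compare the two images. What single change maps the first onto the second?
Rotated 90° counter-clockwise.

The purple triangle sits in the top of the first image and the left of the second — consistent with a whole-image 90° counter-clockwise rotation.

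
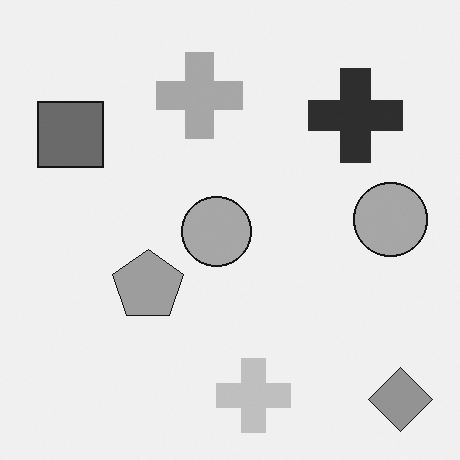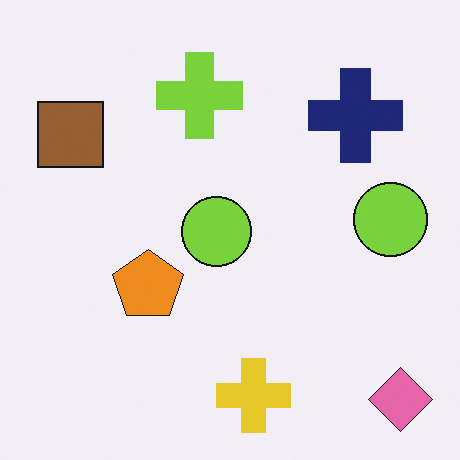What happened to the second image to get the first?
The image was converted to grayscale.

All color is removed — every shape is now a shade of grey.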